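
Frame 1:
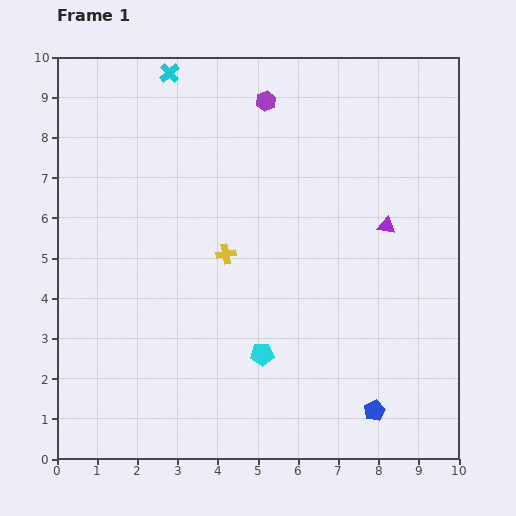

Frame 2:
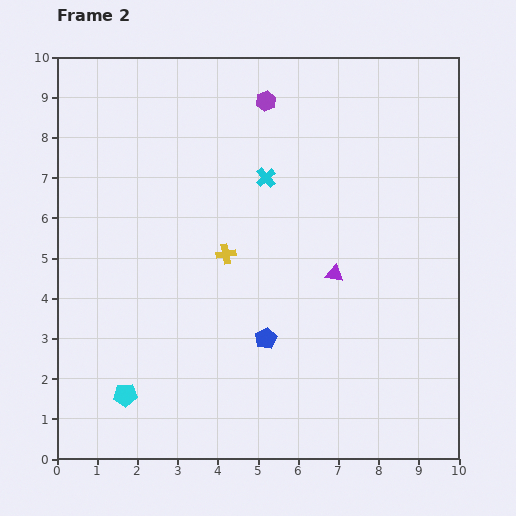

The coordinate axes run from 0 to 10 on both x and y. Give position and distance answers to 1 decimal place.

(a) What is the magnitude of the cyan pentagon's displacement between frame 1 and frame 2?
3.5

The cyan pentagon moved from (5.1, 2.6) to (1.7, 1.6), a distance of √(3.4² + 1.0²) ≈ 3.5.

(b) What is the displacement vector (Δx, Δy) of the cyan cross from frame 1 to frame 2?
(2.4, -2.6)

The cyan cross was at (2.8, 9.6) in frame 1 and (5.2, 7.0) in frame 2.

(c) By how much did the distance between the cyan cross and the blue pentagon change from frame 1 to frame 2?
-5.8

Distance in frame 1: 9.8. Distance in frame 2: 4.0.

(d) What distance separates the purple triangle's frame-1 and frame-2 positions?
1.8

The purple triangle moved from (8.2, 5.8) to (6.9, 4.6), a distance of √(1.3² + 1.2²) ≈ 1.8.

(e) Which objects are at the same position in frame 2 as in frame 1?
the purple hexagon, the yellow cross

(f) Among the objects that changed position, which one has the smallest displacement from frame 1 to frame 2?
the purple triangle

(moved 1.8)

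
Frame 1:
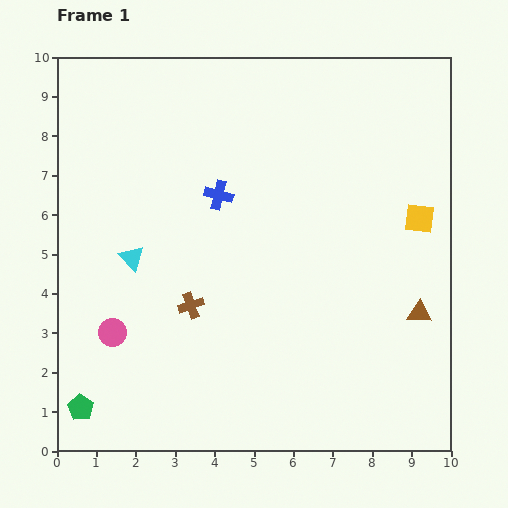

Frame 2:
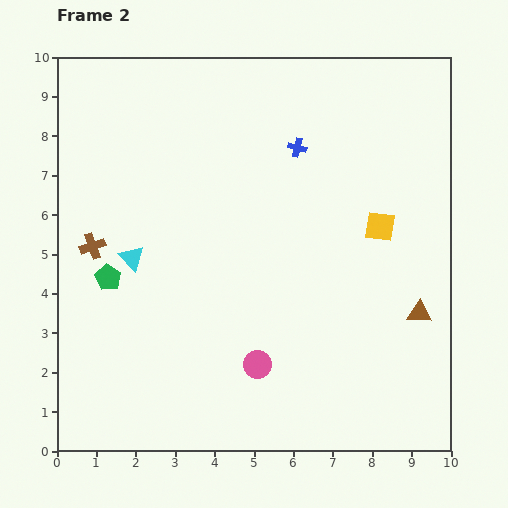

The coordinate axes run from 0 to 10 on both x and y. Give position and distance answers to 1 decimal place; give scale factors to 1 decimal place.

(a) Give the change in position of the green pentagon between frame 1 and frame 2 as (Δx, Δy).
(0.7, 3.3)

The green pentagon was at (0.6, 1.1) in frame 1 and (1.3, 4.4) in frame 2.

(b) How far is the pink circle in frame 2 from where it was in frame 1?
3.8

The pink circle moved from (1.4, 3.0) to (5.1, 2.2), a distance of √(3.7² + 0.8²) ≈ 3.8.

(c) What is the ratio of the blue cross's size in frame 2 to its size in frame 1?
0.7×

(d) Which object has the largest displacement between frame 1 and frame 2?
the pink circle

(moved 3.8; next 3.4)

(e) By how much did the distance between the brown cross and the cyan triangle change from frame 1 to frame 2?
-0.9

Distance in frame 1: 1.9. Distance in frame 2: 1.0.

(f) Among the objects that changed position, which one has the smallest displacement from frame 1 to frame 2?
the yellow square

(moved 1.0)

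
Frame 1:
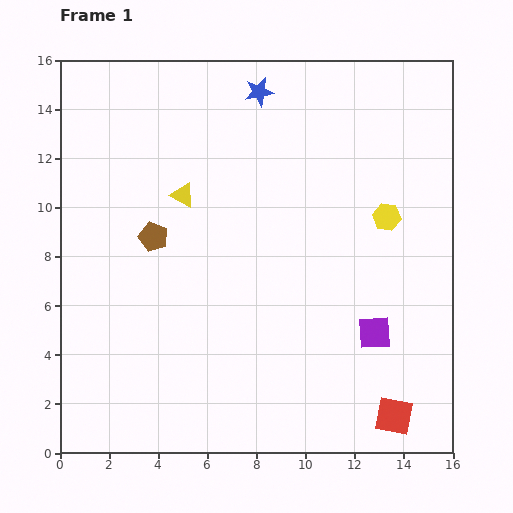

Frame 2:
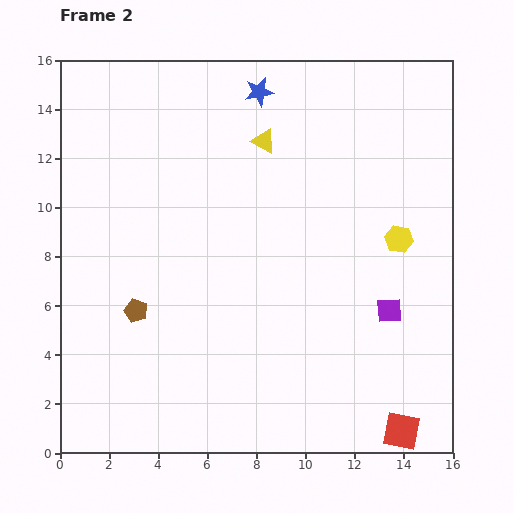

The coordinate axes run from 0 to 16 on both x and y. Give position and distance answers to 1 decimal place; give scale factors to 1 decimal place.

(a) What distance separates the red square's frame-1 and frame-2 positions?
0.7

The red square moved from (13.6, 1.5) to (13.9, 0.9), a distance of √(0.3² + 0.6²) ≈ 0.7.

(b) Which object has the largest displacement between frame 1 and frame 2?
the yellow triangle

(moved 4.0; next 3.1)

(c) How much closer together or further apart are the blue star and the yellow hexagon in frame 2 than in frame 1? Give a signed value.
+1.0

Distance in frame 1: 7.3. Distance in frame 2: 8.3.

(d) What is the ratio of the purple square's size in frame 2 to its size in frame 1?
0.7×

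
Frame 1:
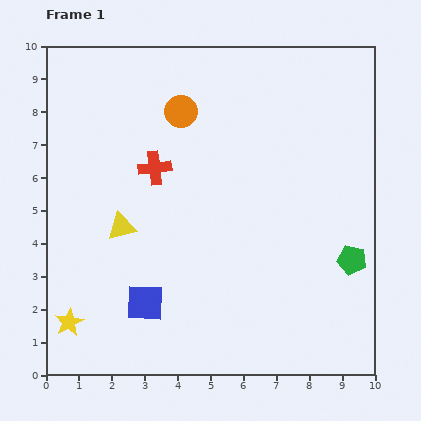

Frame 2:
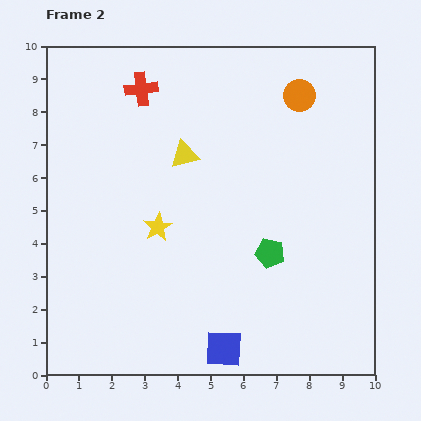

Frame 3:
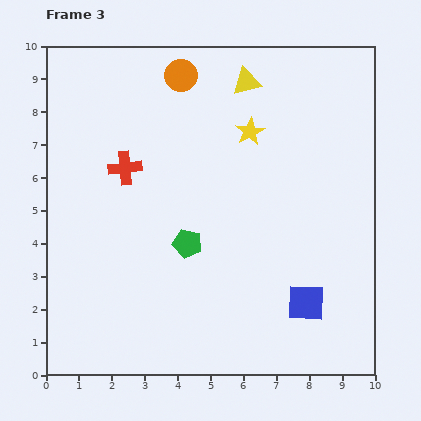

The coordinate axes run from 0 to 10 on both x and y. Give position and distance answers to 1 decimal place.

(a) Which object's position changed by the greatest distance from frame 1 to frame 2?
the yellow star

(moved 4.0; next 3.6)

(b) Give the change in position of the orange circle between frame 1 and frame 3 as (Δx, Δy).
(0.0, 1.1)

The orange circle was at (4.1, 8.0) in frame 1 and (4.1, 9.1) in frame 3.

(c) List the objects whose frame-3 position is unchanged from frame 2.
none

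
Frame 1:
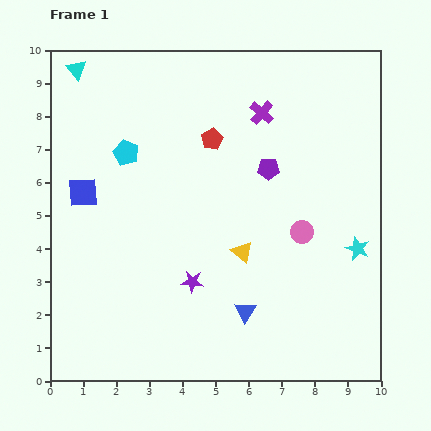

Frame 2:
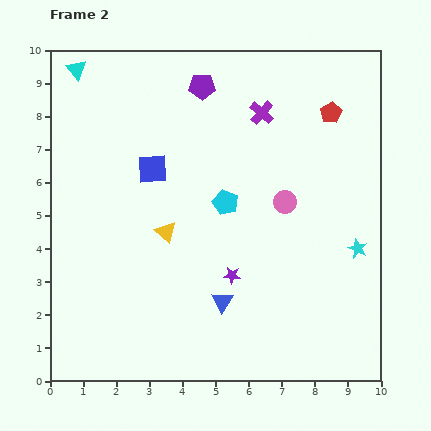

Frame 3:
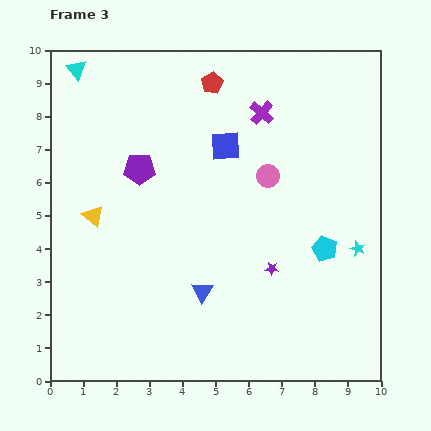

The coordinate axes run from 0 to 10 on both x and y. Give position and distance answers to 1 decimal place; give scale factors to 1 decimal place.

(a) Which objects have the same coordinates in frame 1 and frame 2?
the cyan triangle, the cyan star, the purple cross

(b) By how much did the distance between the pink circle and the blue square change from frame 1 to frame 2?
-2.6

Distance in frame 1: 6.7. Distance in frame 2: 4.1.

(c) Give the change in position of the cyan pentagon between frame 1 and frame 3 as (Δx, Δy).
(6.0, -2.9)

The cyan pentagon was at (2.3, 6.9) in frame 1 and (8.3, 4.0) in frame 3.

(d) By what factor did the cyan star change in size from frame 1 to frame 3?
0.6×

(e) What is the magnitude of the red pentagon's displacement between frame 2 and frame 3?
3.7

The red pentagon moved from (8.5, 8.1) to (4.9, 9.0), a distance of √(3.6² + 0.9²) ≈ 3.7.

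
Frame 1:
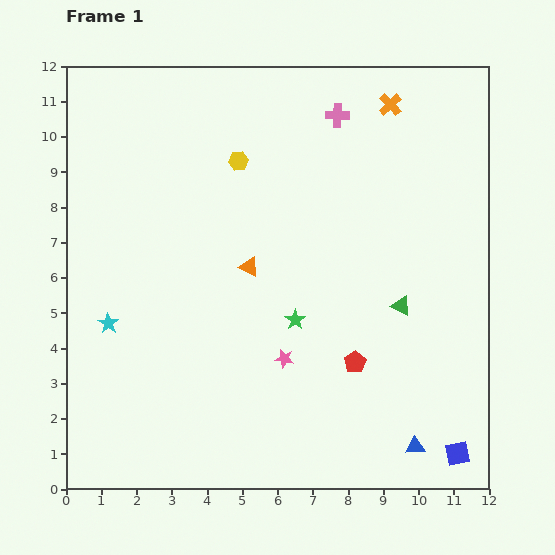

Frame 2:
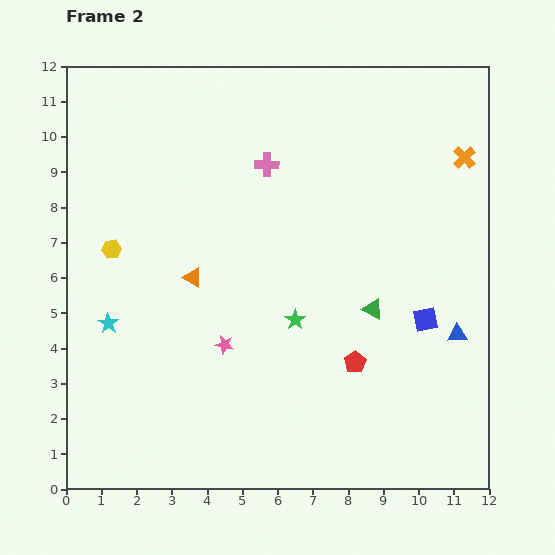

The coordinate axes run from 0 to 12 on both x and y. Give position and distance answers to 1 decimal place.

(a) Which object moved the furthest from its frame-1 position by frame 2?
the yellow hexagon

(moved 4.4; next 3.9)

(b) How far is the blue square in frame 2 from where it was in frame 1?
3.9

The blue square moved from (11.1, 1.0) to (10.2, 4.8), a distance of √(0.9² + 3.8²) ≈ 3.9.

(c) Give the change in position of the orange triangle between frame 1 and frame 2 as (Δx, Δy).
(-1.6, -0.3)

The orange triangle was at (5.2, 6.3) in frame 1 and (3.6, 6.0) in frame 2.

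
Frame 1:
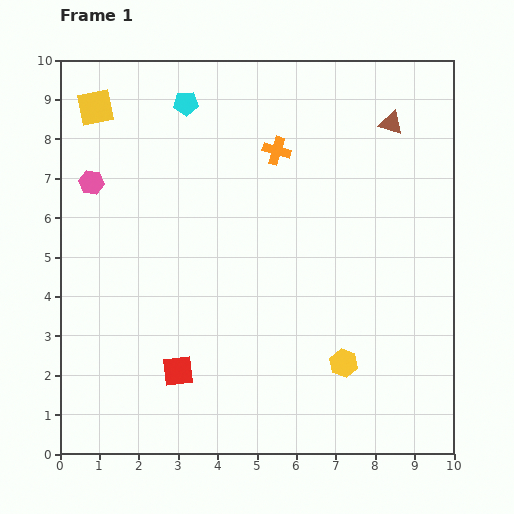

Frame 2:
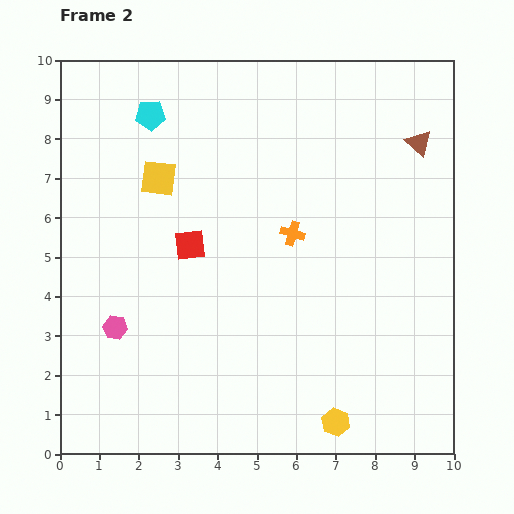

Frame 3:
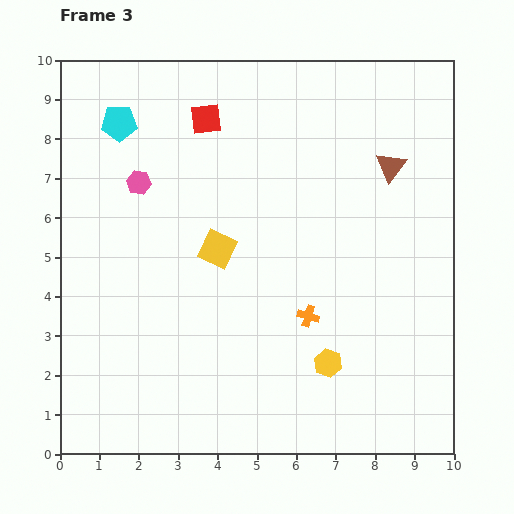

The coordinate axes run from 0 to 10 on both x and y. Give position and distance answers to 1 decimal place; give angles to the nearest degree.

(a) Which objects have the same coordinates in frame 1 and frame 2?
none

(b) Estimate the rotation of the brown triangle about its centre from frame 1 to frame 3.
49° clockwise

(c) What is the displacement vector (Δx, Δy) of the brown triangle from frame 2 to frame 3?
(-0.7, -0.6)

The brown triangle was at (9.1, 7.9) in frame 2 and (8.4, 7.3) in frame 3.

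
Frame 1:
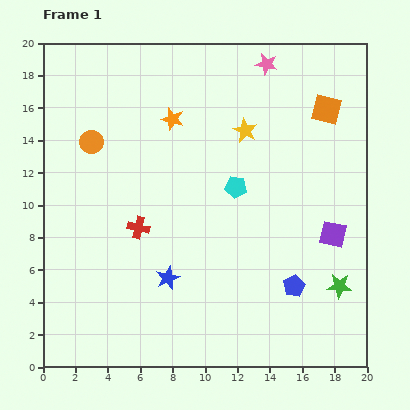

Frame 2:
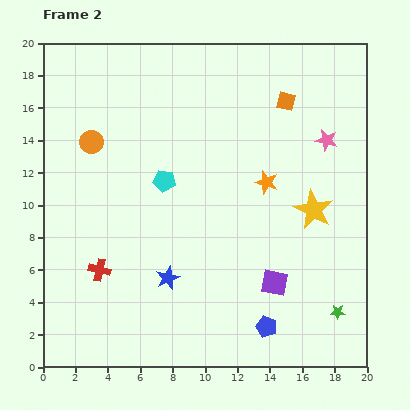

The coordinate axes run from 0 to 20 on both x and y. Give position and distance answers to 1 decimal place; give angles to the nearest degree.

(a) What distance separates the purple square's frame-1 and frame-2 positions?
4.7

The purple square moved from (17.9, 8.2) to (14.3, 5.2), a distance of √(3.6² + 3.0²) ≈ 4.7.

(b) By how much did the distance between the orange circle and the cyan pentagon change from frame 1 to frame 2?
-4.2

Distance in frame 1: 9.3. Distance in frame 2: 5.1.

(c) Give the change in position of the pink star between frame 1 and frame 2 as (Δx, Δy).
(3.7, -4.7)

The pink star was at (13.8, 18.7) in frame 1 and (17.5, 14.0) in frame 2.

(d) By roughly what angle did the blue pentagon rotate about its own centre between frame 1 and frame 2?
25° counter-clockwise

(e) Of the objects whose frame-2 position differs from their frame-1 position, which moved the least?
the green star

(moved 1.6)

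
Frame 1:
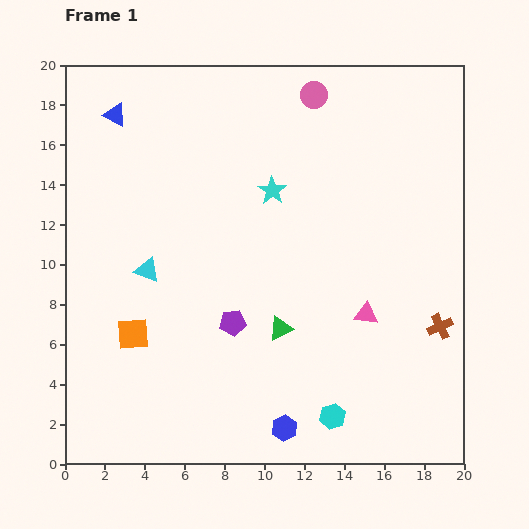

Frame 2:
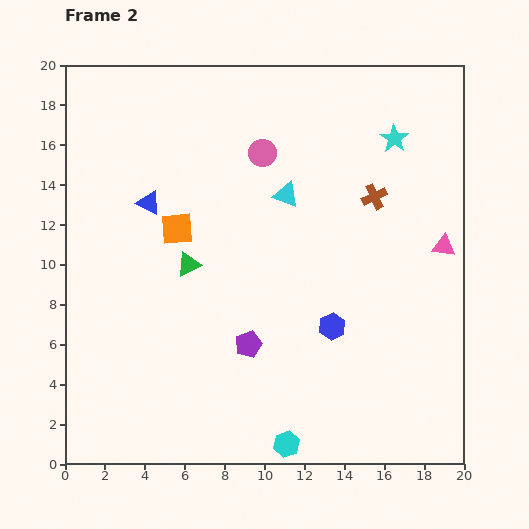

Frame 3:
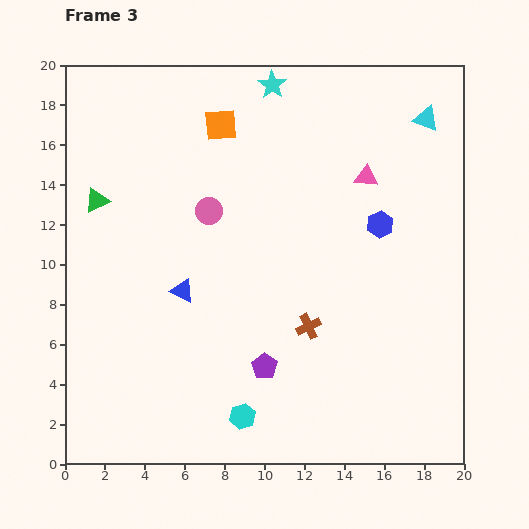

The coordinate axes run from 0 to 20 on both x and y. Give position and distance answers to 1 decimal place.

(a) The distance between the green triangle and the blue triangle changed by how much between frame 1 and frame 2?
-9.8

Distance in frame 1: 13.5. Distance in frame 2: 3.7.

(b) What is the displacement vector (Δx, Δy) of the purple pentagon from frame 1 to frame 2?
(0.8, -1.1)

The purple pentagon was at (8.4, 7.1) in frame 1 and (9.2, 6.0) in frame 2.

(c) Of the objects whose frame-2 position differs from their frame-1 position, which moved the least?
the purple pentagon

(moved 1.4)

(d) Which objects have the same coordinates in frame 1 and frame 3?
none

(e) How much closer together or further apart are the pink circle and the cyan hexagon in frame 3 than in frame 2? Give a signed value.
-4.2

Distance in frame 2: 14.6. Distance in frame 3: 10.4.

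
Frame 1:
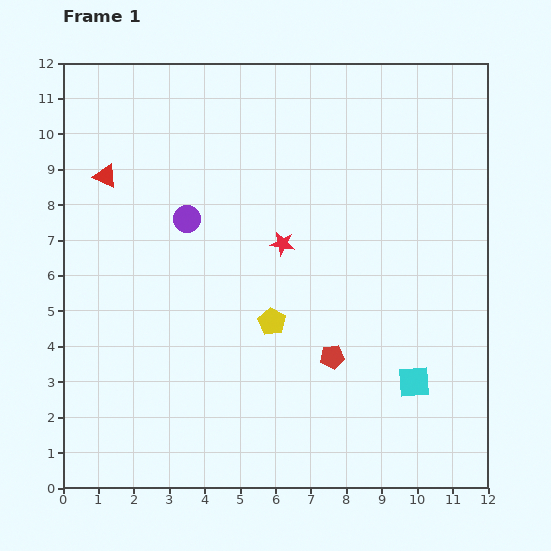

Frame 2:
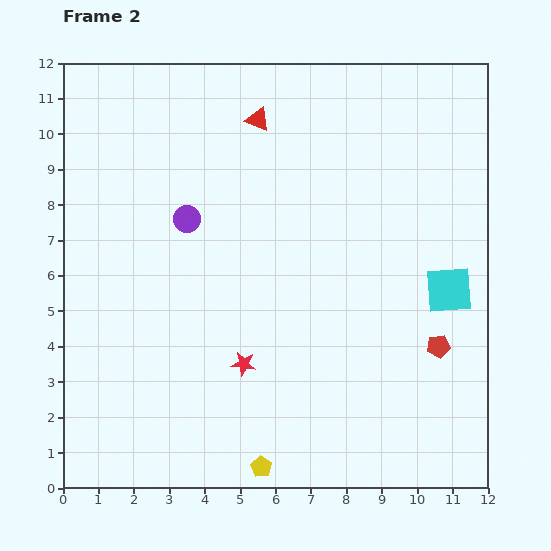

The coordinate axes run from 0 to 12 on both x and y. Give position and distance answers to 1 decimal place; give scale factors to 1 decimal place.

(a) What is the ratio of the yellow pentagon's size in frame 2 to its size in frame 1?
0.8×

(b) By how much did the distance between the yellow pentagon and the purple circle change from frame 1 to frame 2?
+3.5

Distance in frame 1: 3.8. Distance in frame 2: 7.3.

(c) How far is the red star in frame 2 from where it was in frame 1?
3.6

The red star moved from (6.2, 6.9) to (5.1, 3.5), a distance of √(1.1² + 3.4²) ≈ 3.6.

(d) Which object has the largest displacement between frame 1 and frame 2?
the red triangle

(moved 4.6; next 4.1)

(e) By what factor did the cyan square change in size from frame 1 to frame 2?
1.5×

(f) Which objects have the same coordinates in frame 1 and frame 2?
the purple circle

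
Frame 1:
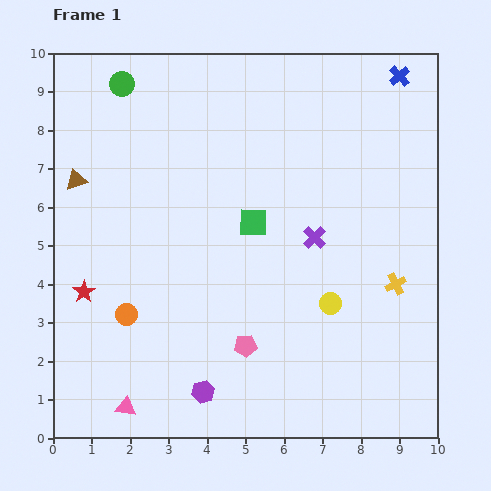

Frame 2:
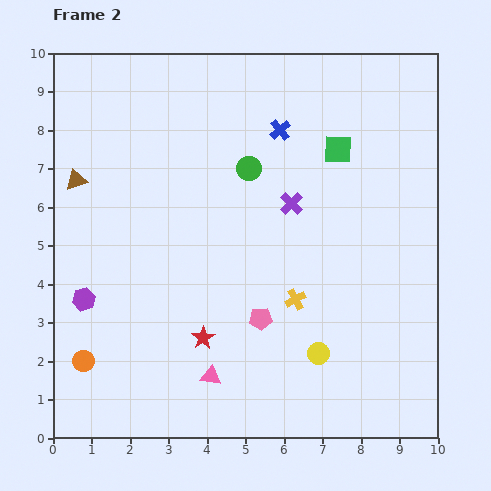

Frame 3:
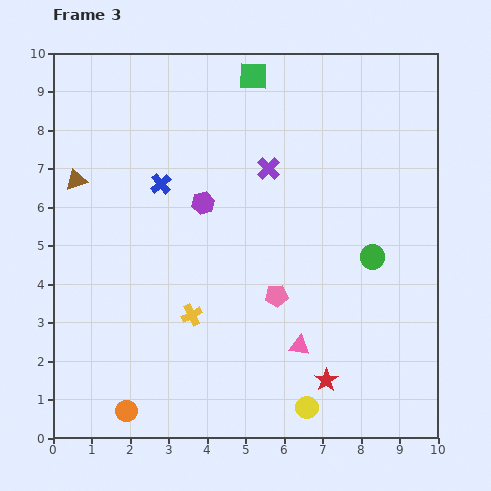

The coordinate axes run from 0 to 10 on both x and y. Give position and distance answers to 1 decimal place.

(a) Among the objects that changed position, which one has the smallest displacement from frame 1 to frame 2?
the pink pentagon

(moved 0.8)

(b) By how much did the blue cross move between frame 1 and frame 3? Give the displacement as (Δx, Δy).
(-6.2, -2.8)

The blue cross was at (9.0, 9.4) in frame 1 and (2.8, 6.6) in frame 3.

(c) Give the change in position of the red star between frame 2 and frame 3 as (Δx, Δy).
(3.2, -1.1)

The red star was at (3.9, 2.6) in frame 2 and (7.1, 1.5) in frame 3.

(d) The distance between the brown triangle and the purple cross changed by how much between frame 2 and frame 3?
-0.6

Distance in frame 2: 5.6. Distance in frame 3: 5.0.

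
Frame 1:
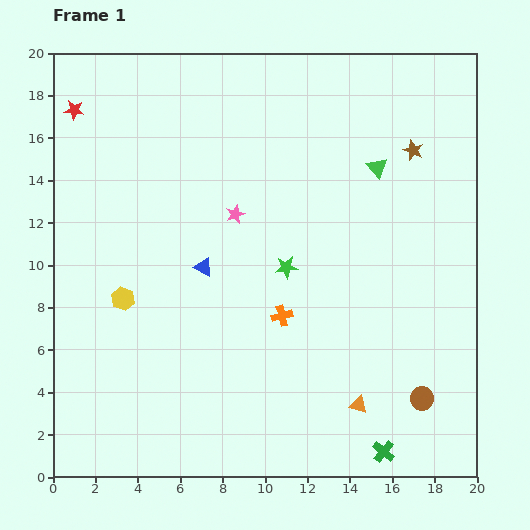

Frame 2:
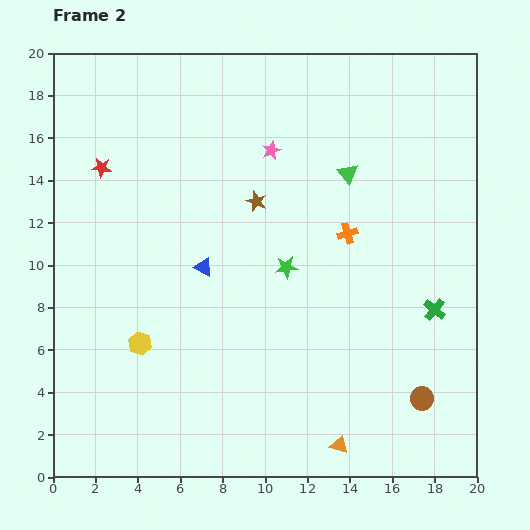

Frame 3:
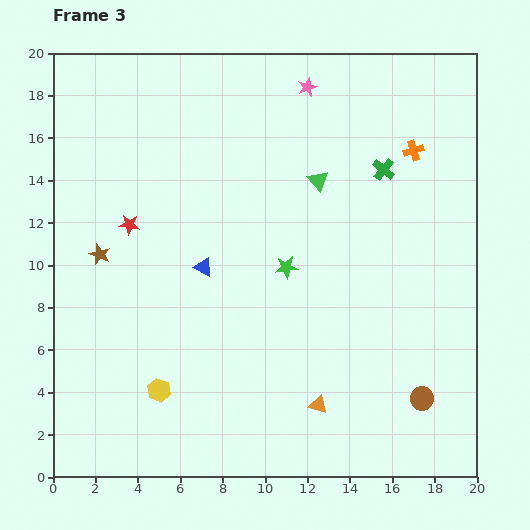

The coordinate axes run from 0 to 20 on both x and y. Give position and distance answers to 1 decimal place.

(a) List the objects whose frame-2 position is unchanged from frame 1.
the brown circle, the green star, the blue triangle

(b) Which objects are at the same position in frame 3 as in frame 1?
the brown circle, the green star, the blue triangle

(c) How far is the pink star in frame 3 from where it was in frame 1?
6.9

The pink star moved from (8.6, 12.4) to (12.0, 18.4), a distance of √(3.4² + 6.0²) ≈ 6.9.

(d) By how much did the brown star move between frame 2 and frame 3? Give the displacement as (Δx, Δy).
(-7.4, -2.5)

The brown star was at (9.6, 13.0) in frame 2 and (2.2, 10.5) in frame 3.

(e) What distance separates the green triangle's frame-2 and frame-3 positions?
1.4

The green triangle moved from (13.9, 14.3) to (12.5, 14.0), a distance of √(1.4² + 0.3²) ≈ 1.4.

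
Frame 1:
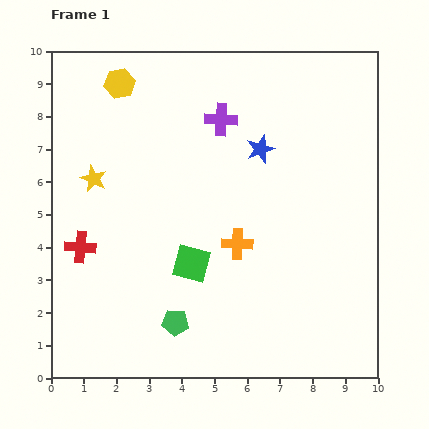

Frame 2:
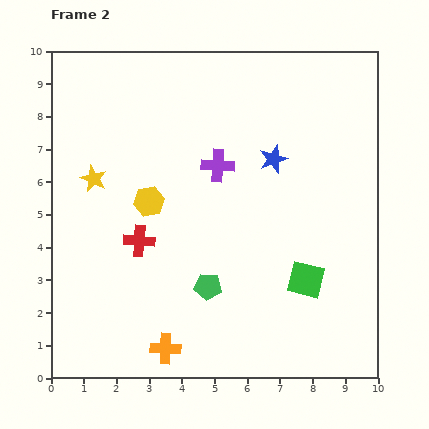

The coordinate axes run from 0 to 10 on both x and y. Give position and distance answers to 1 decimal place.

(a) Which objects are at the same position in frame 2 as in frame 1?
the yellow star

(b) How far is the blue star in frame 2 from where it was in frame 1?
0.5

The blue star moved from (6.4, 7.0) to (6.8, 6.7), a distance of √(0.4² + 0.3²) ≈ 0.5.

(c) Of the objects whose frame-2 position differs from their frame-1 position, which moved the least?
the blue star

(moved 0.5)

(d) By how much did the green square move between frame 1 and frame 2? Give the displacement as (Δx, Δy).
(3.5, -0.5)

The green square was at (4.3, 3.5) in frame 1 and (7.8, 3.0) in frame 2.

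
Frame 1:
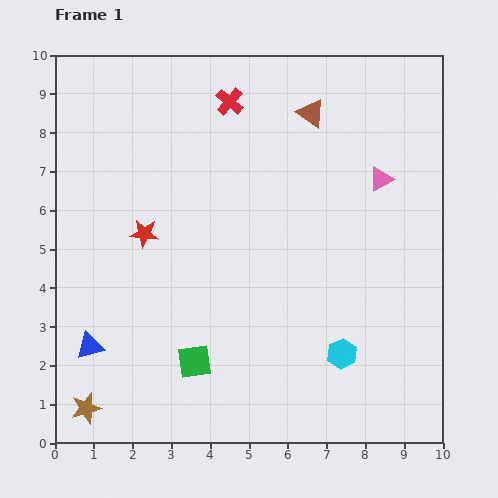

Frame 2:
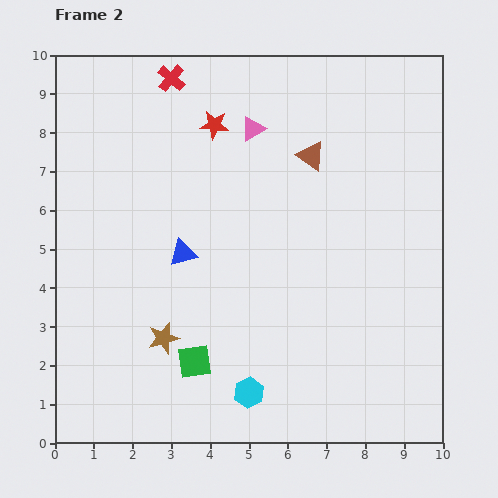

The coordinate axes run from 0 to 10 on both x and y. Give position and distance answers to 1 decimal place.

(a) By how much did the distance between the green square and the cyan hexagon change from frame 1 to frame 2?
-2.2

Distance in frame 1: 3.8. Distance in frame 2: 1.6.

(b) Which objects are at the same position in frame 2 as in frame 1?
the green square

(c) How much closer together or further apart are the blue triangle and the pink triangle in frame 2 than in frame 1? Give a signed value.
-4.9

Distance in frame 1: 8.6. Distance in frame 2: 3.7.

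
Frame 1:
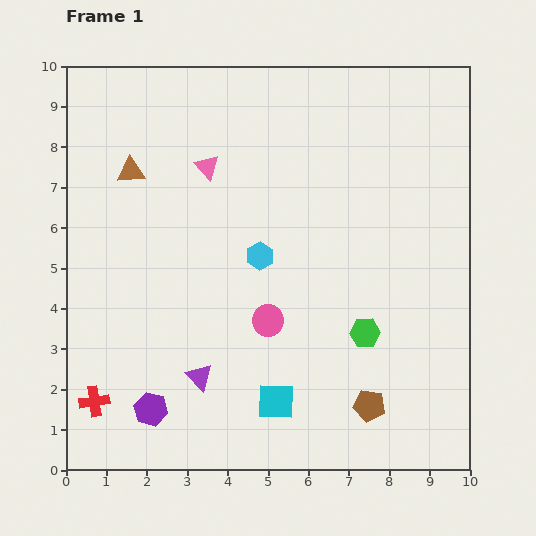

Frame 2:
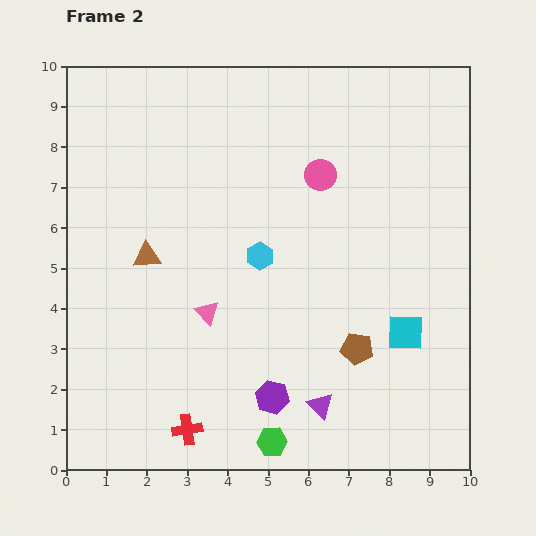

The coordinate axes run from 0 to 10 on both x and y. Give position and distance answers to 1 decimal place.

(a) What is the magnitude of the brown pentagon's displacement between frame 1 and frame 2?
1.4

The brown pentagon moved from (7.5, 1.6) to (7.2, 3.0), a distance of √(0.3² + 1.4²) ≈ 1.4.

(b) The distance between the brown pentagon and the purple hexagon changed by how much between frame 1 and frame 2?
-3.0

Distance in frame 1: 5.4. Distance in frame 2: 2.4.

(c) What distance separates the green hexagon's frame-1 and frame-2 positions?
3.5

The green hexagon moved from (7.4, 3.4) to (5.1, 0.7), a distance of √(2.3² + 2.7²) ≈ 3.5.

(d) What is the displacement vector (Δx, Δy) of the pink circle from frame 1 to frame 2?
(1.3, 3.6)

The pink circle was at (5.0, 3.7) in frame 1 and (6.3, 7.3) in frame 2.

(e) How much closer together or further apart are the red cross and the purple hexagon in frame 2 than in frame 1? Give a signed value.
+0.8

Distance in frame 1: 1.4. Distance in frame 2: 2.2.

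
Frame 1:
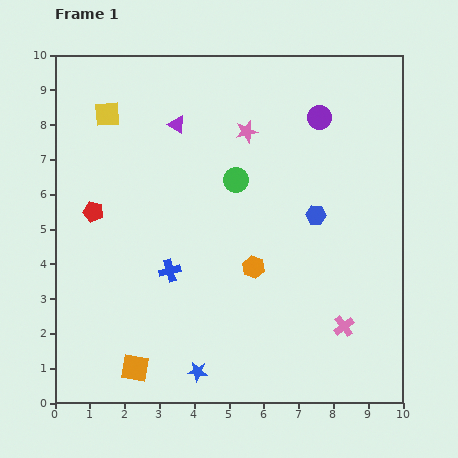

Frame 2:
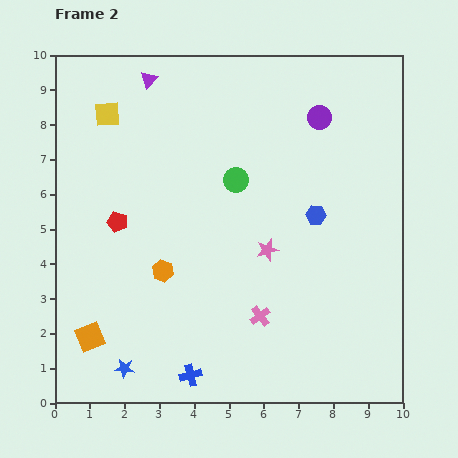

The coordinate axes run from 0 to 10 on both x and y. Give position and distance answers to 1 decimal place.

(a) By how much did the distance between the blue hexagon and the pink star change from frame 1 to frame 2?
-1.4

Distance in frame 1: 3.1. Distance in frame 2: 1.7.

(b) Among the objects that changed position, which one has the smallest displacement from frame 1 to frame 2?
the red pentagon

(moved 0.8)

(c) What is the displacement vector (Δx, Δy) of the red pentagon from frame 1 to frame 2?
(0.7, -0.3)

The red pentagon was at (1.1, 5.5) in frame 1 and (1.8, 5.2) in frame 2.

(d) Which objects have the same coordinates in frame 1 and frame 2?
the blue hexagon, the yellow square, the purple circle, the green circle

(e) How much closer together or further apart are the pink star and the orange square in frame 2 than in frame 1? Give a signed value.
-1.8

Distance in frame 1: 7.5. Distance in frame 2: 5.7.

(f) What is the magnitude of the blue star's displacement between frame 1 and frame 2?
2.1

The blue star moved from (4.1, 0.9) to (2.0, 1.0), a distance of √(2.1² + 0.1²) ≈ 2.1.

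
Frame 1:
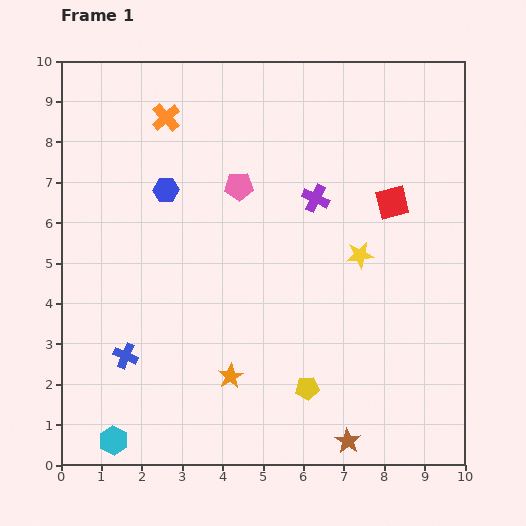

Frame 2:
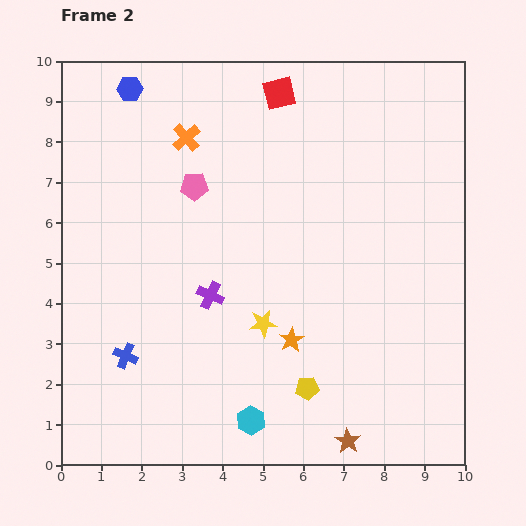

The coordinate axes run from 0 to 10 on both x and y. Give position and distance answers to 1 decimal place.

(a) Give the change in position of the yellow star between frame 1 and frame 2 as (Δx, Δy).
(-2.4, -1.7)

The yellow star was at (7.4, 5.2) in frame 1 and (5.0, 3.5) in frame 2.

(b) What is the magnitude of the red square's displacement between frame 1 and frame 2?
3.9

The red square moved from (8.2, 6.5) to (5.4, 9.2), a distance of √(2.8² + 2.7²) ≈ 3.9.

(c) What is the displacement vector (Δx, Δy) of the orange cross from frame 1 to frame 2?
(0.5, -0.5)

The orange cross was at (2.6, 8.6) in frame 1 and (3.1, 8.1) in frame 2.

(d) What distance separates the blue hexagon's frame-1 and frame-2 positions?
2.7

The blue hexagon moved from (2.6, 6.8) to (1.7, 9.3), a distance of √(0.9² + 2.5²) ≈ 2.7.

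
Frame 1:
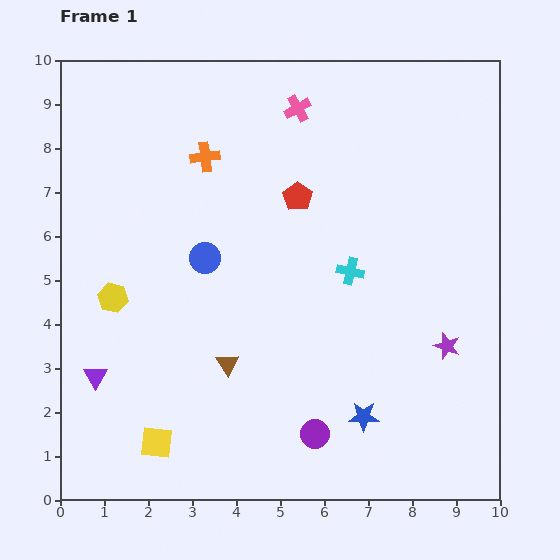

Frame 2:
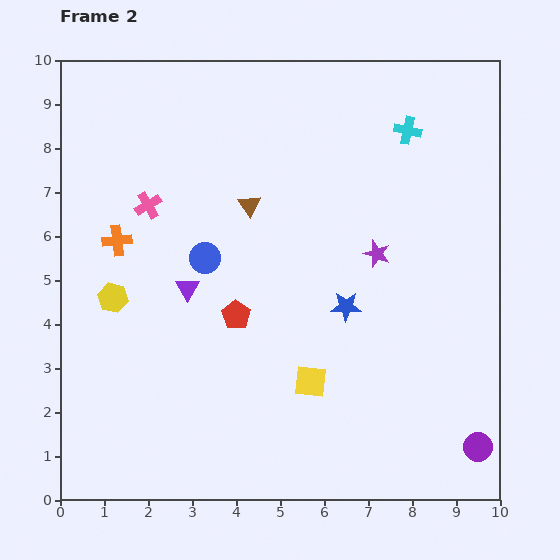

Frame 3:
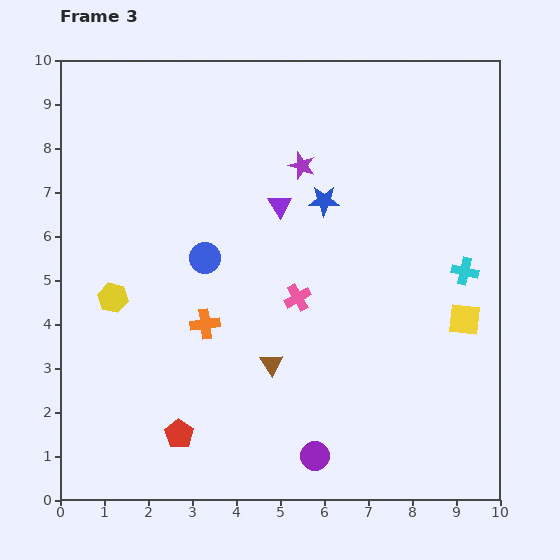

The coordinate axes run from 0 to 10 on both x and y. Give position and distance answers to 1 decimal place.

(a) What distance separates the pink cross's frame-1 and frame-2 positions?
4.0

The pink cross moved from (5.4, 8.9) to (2.0, 6.7), a distance of √(3.4² + 2.2²) ≈ 4.0.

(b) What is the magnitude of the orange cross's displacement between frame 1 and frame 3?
3.8

The orange cross moved from (3.3, 7.8) to (3.3, 4.0), a distance of √(0.0² + 3.8²) ≈ 3.8.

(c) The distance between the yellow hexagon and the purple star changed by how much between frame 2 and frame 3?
-0.9

Distance in frame 2: 6.1. Distance in frame 3: 5.2.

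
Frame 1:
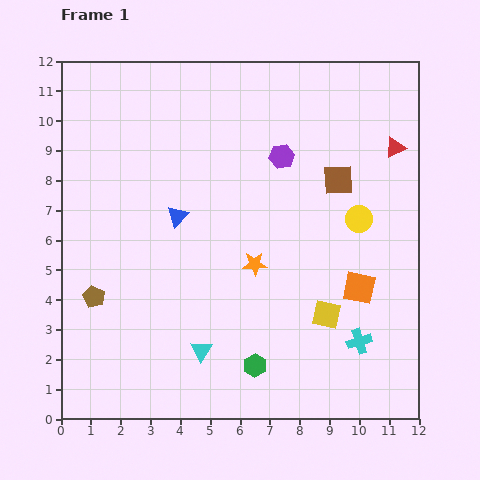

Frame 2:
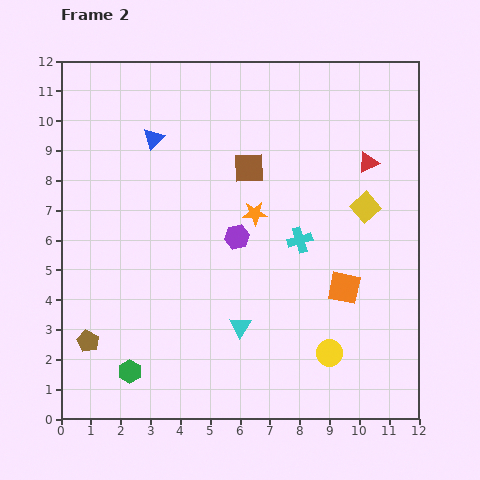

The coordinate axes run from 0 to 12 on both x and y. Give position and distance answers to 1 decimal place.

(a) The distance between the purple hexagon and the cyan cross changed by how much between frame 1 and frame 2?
-4.6

Distance in frame 1: 6.7. Distance in frame 2: 2.1.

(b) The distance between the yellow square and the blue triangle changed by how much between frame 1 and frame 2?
+1.5

Distance in frame 1: 6.0. Distance in frame 2: 7.5.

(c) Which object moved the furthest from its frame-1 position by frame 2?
the yellow circle

(moved 4.6; next 4.2)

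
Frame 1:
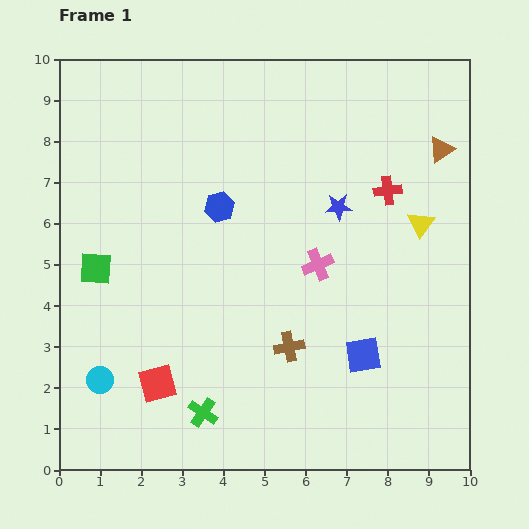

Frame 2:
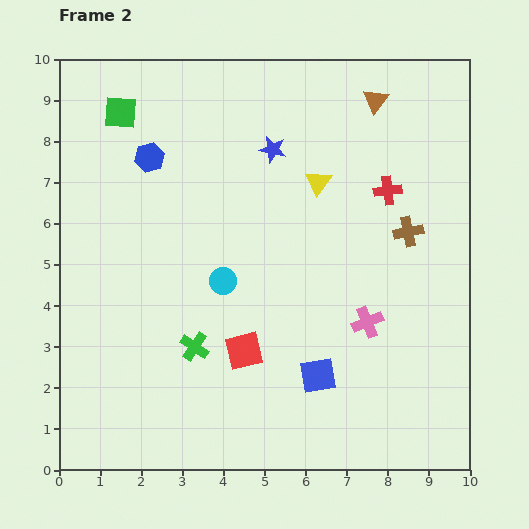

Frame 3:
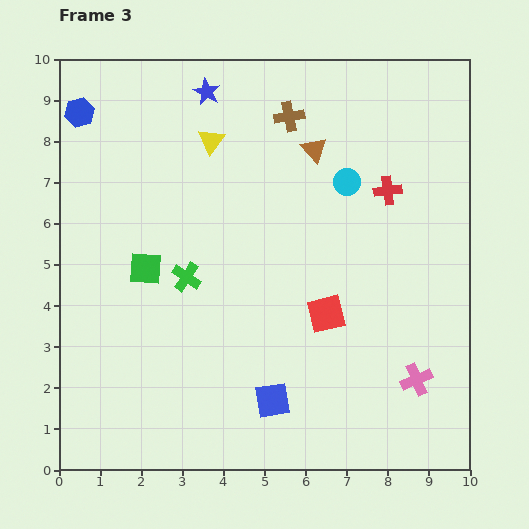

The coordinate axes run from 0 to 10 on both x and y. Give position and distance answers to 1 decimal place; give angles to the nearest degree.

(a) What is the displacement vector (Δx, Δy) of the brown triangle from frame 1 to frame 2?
(-1.6, 1.2)

The brown triangle was at (9.3, 7.8) in frame 1 and (7.7, 9.0) in frame 2.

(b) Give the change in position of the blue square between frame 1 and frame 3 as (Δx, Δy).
(-2.2, -1.1)

The blue square was at (7.4, 2.8) in frame 1 and (5.2, 1.7) in frame 3.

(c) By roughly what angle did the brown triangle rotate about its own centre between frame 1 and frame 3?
38° counter-clockwise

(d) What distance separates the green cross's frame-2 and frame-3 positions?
1.7

The green cross moved from (3.3, 3.0) to (3.1, 4.7), a distance of √(0.2² + 1.7²) ≈ 1.7.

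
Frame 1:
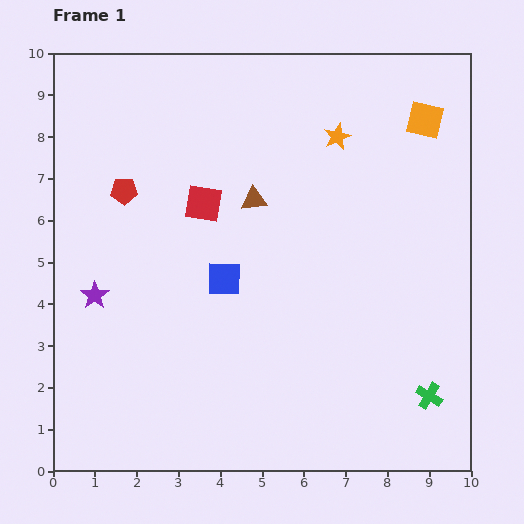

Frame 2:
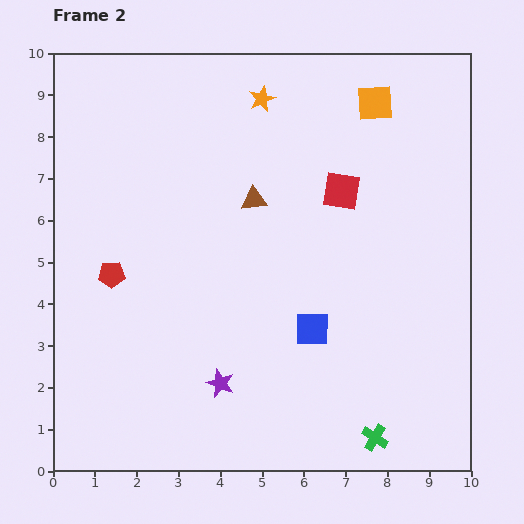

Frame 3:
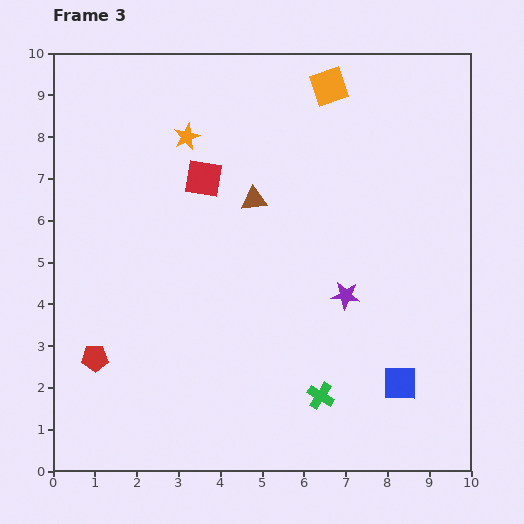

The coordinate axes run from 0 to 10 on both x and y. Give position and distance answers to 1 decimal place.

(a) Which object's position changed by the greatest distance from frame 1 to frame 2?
the purple star

(moved 3.7; next 3.3)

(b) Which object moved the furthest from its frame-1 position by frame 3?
the purple star

(moved 6.0; next 4.9)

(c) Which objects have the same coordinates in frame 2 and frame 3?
the brown triangle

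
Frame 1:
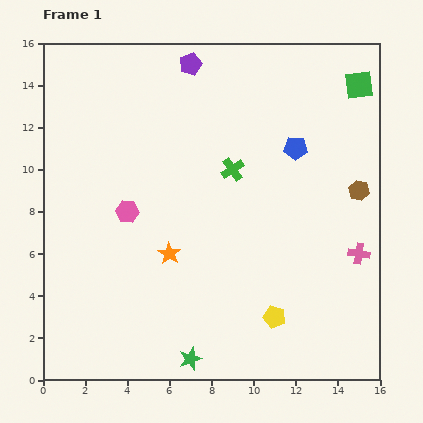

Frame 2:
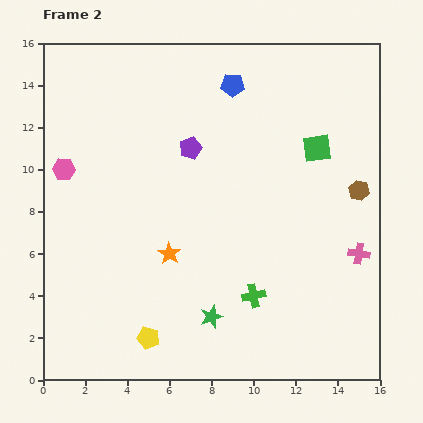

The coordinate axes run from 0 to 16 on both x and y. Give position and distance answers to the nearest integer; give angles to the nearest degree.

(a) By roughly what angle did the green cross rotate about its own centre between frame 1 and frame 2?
21° clockwise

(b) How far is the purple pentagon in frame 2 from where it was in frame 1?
4

The purple pentagon moved from (7, 15) to (7, 11), a distance of √(0² + 4²) ≈ 4.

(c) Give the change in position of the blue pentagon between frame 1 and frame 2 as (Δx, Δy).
(-3, 3)

The blue pentagon was at (12, 11) in frame 1 and (9, 14) in frame 2.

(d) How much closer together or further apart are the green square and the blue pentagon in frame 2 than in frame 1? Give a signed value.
+1

Distance in frame 1: 4. Distance in frame 2: 5.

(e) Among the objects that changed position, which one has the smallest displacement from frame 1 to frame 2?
the green star

(moved 2)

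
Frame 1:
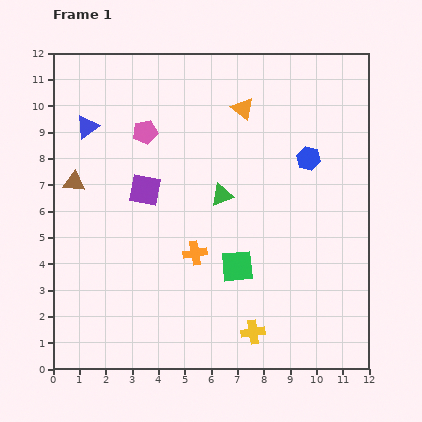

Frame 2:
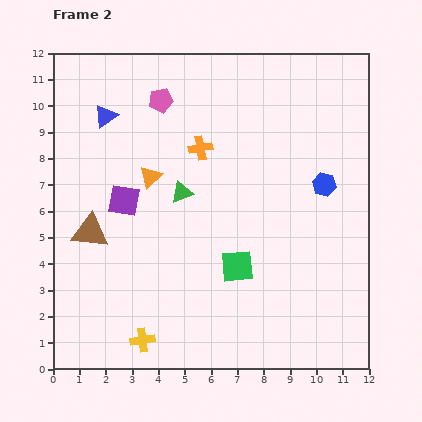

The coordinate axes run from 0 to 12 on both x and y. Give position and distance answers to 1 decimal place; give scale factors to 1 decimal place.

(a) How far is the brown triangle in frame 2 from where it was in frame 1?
2.0

The brown triangle moved from (0.8, 7.1) to (1.4, 5.2), a distance of √(0.6² + 1.9²) ≈ 2.0.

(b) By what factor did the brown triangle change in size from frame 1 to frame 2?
1.7×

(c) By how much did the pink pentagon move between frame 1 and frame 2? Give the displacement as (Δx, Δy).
(0.6, 1.2)

The pink pentagon was at (3.5, 9.0) in frame 1 and (4.1, 10.2) in frame 2.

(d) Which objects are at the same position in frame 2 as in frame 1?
the green square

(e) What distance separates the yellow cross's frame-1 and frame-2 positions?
4.2

The yellow cross moved from (7.6, 1.4) to (3.4, 1.1), a distance of √(4.2² + 0.3²) ≈ 4.2.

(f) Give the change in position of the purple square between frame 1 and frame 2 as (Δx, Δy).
(-0.8, -0.4)

The purple square was at (3.5, 6.8) in frame 1 and (2.7, 6.4) in frame 2.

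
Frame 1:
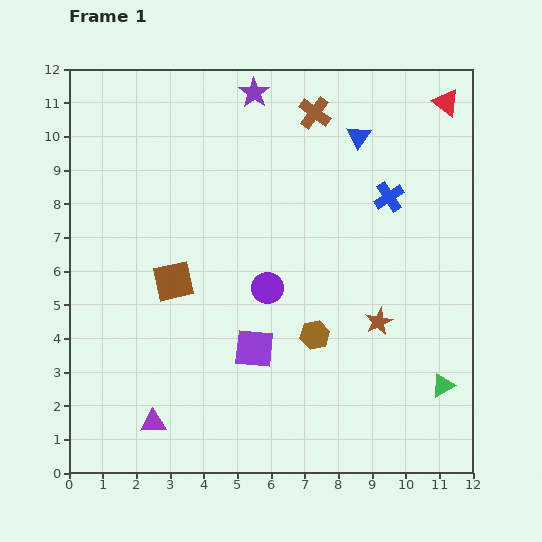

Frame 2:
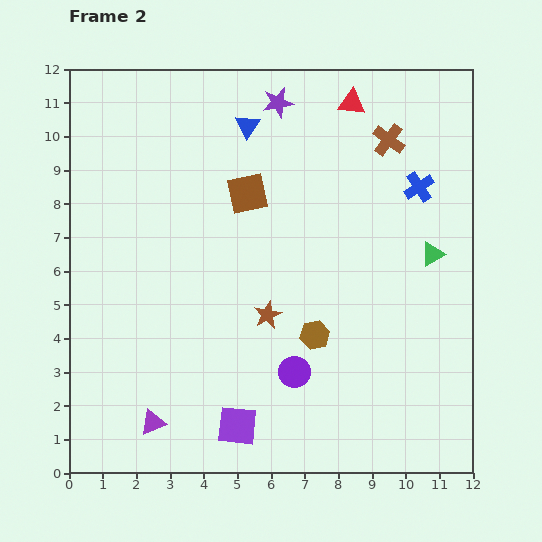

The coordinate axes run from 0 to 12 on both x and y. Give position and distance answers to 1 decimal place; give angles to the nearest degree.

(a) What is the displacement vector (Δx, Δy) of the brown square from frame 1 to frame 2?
(2.2, 2.6)

The brown square was at (3.1, 5.7) in frame 1 and (5.3, 8.3) in frame 2.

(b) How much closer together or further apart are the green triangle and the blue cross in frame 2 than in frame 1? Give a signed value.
-3.8

Distance in frame 1: 5.8. Distance in frame 2: 2.0.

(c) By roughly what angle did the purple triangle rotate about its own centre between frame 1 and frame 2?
19° counter-clockwise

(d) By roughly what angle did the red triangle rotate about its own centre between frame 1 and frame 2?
31° counter-clockwise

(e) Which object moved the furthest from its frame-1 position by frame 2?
the green triangle

(moved 3.9; next 3.4)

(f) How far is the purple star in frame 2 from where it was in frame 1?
0.8

The purple star moved from (5.5, 11.3) to (6.2, 11.0), a distance of √(0.7² + 0.3²) ≈ 0.8.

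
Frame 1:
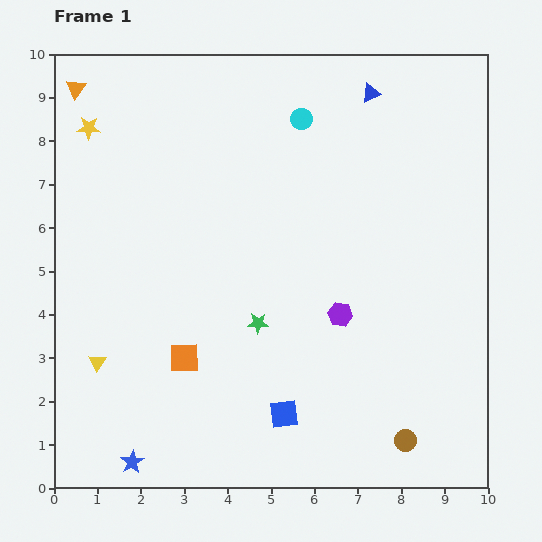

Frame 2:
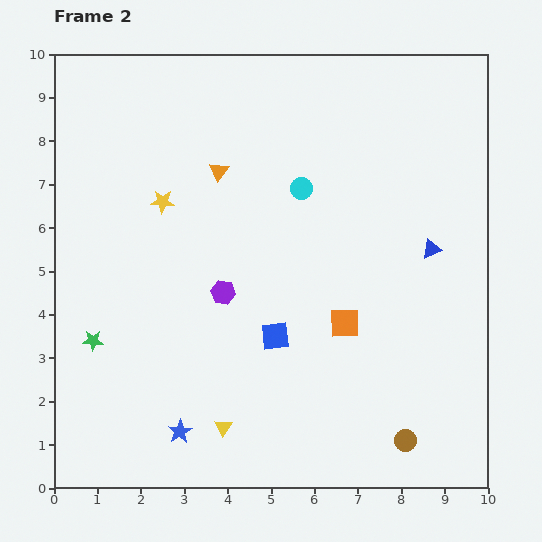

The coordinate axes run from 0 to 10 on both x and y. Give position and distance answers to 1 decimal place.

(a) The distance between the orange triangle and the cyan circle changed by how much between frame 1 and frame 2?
-3.3

Distance in frame 1: 5.2. Distance in frame 2: 1.9.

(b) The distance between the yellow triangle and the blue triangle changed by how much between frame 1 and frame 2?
-2.5

Distance in frame 1: 8.8. Distance in frame 2: 6.3.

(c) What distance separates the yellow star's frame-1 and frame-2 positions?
2.4

The yellow star moved from (0.8, 8.3) to (2.5, 6.6), a distance of √(1.7² + 1.7²) ≈ 2.4.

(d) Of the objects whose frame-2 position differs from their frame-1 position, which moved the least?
the blue star

(moved 1.3)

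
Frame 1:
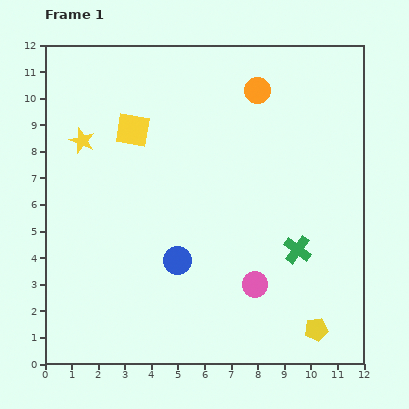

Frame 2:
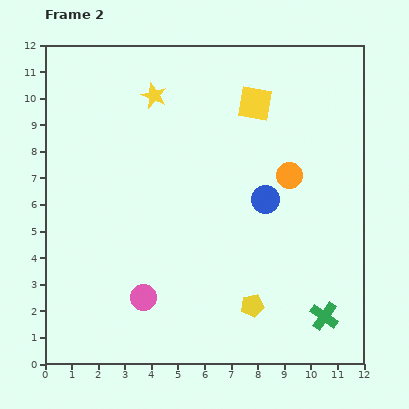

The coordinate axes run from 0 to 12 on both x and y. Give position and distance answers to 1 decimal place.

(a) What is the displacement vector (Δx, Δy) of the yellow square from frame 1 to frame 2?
(4.6, 1.0)

The yellow square was at (3.3, 8.8) in frame 1 and (7.9, 9.8) in frame 2.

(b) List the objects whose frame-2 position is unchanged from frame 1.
none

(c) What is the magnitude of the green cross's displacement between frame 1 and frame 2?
2.7

The green cross moved from (9.5, 4.3) to (10.5, 1.8), a distance of √(1.0² + 2.5²) ≈ 2.7.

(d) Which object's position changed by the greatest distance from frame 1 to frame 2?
the yellow square

(moved 4.7; next 4.2)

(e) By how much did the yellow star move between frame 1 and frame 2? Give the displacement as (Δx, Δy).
(2.7, 1.7)

The yellow star was at (1.4, 8.4) in frame 1 and (4.1, 10.1) in frame 2.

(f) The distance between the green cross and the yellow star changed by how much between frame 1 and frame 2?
+1.4

Distance in frame 1: 9.1. Distance in frame 2: 10.5.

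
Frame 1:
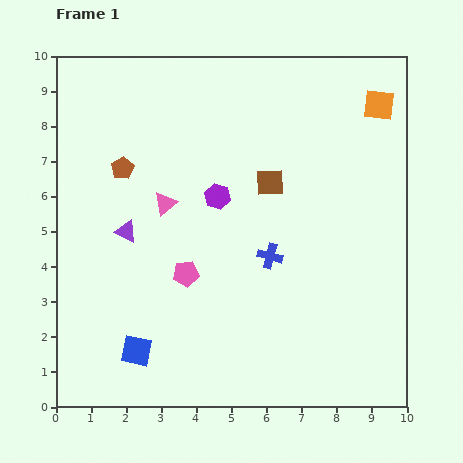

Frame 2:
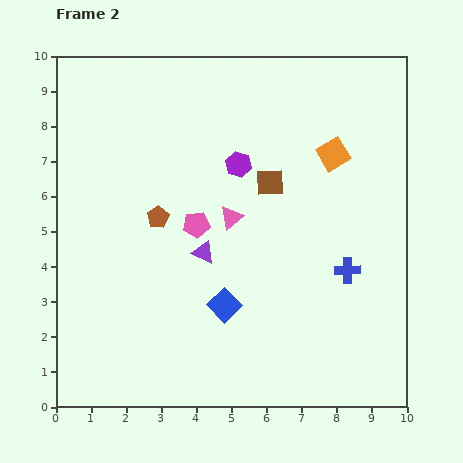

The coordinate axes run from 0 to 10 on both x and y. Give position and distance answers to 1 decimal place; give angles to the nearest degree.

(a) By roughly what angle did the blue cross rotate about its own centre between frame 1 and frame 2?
16° counter-clockwise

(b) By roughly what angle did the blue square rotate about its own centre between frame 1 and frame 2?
34° clockwise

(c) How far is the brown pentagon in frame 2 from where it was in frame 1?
1.7

The brown pentagon moved from (1.9, 6.8) to (2.9, 5.4), a distance of √(1.0² + 1.4²) ≈ 1.7.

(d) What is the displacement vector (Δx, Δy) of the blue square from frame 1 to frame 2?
(2.5, 1.3)

The blue square was at (2.3, 1.6) in frame 1 and (4.8, 2.9) in frame 2.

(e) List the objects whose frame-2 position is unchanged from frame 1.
the brown square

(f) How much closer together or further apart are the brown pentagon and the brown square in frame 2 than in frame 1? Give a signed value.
-0.8

Distance in frame 1: 4.2. Distance in frame 2: 3.4.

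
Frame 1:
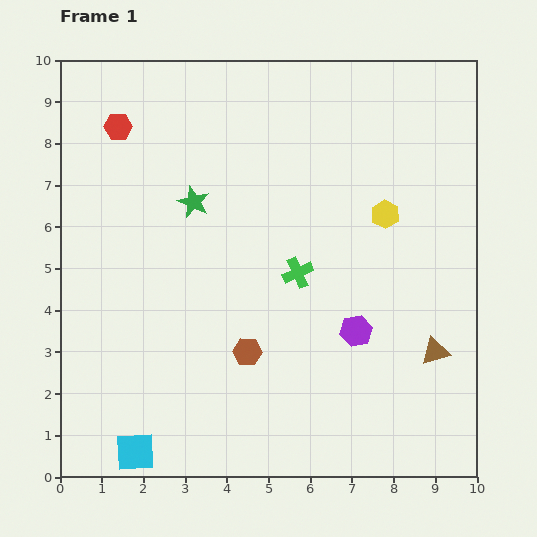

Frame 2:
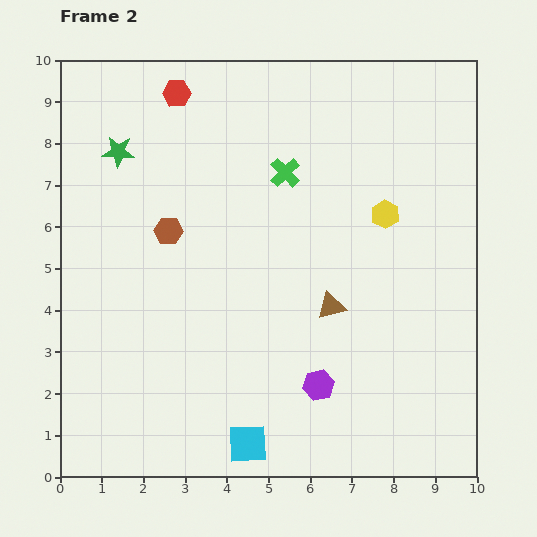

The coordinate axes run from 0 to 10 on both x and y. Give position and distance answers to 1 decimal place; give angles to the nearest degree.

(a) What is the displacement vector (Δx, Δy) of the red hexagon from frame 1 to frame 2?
(1.4, 0.8)

The red hexagon was at (1.4, 8.4) in frame 1 and (2.8, 9.2) in frame 2.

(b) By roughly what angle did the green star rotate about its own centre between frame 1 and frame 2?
21° counter-clockwise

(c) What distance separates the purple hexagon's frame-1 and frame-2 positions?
1.6

The purple hexagon moved from (7.1, 3.5) to (6.2, 2.2), a distance of √(0.9² + 1.3²) ≈ 1.6.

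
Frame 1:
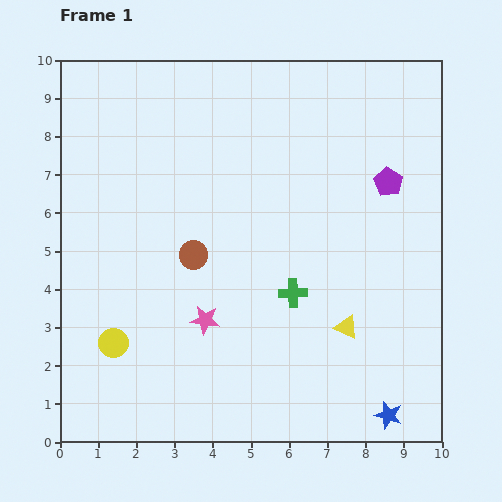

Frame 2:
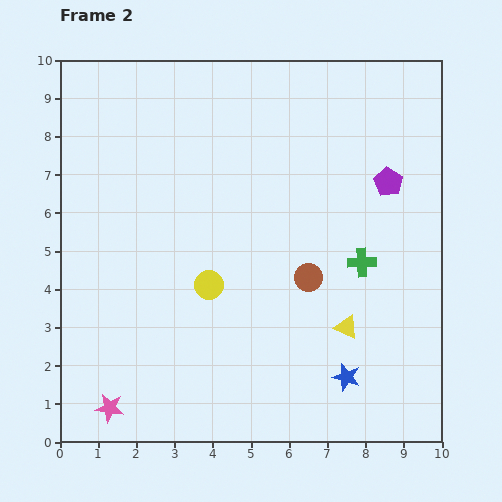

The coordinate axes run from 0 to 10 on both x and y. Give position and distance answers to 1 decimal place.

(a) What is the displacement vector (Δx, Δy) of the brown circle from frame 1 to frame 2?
(3.0, -0.6)

The brown circle was at (3.5, 4.9) in frame 1 and (6.5, 4.3) in frame 2.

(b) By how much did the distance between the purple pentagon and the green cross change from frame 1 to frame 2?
-1.6

Distance in frame 1: 3.8. Distance in frame 2: 2.2.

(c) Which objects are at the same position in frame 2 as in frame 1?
the purple pentagon, the yellow triangle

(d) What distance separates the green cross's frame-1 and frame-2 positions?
2.0

The green cross moved from (6.1, 3.9) to (7.9, 4.7), a distance of √(1.8² + 0.8²) ≈ 2.0.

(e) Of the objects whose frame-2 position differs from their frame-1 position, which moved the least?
the blue star

(moved 1.5)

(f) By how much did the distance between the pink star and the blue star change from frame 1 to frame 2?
+0.9

Distance in frame 1: 5.4. Distance in frame 2: 6.3.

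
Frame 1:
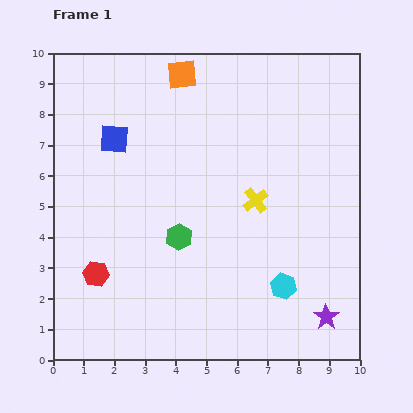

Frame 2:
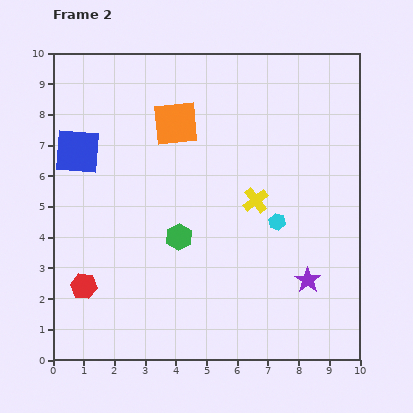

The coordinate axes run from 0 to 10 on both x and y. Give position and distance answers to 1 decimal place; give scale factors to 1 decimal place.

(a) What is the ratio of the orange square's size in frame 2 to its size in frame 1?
1.5×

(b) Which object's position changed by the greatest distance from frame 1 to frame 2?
the cyan hexagon

(moved 2.1; next 1.6)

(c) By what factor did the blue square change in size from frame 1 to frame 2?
1.6×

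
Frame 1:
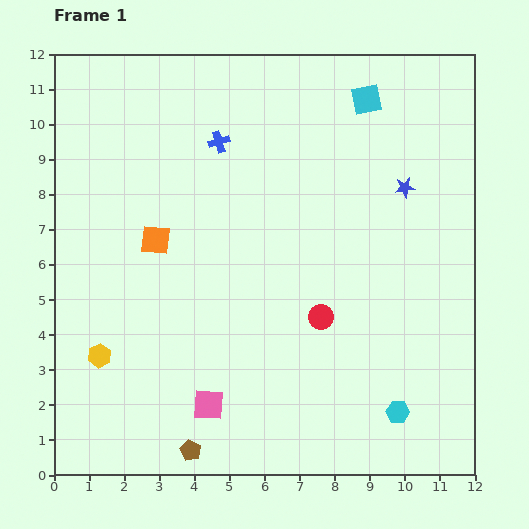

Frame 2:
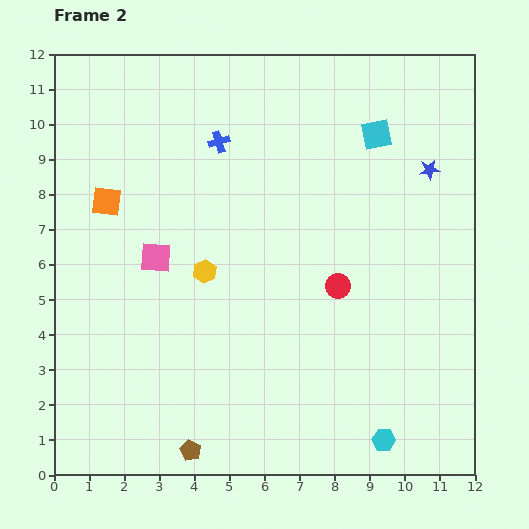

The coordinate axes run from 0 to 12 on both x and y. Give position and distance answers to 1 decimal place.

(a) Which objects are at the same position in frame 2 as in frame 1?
the brown pentagon, the blue cross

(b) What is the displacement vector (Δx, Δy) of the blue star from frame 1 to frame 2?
(0.7, 0.5)

The blue star was at (10.0, 8.2) in frame 1 and (10.7, 8.7) in frame 2.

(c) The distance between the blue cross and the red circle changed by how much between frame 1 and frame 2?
-0.5

Distance in frame 1: 5.8. Distance in frame 2: 5.3.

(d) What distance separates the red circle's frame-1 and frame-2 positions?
1.0

The red circle moved from (7.6, 4.5) to (8.1, 5.4), a distance of √(0.5² + 0.9²) ≈ 1.0.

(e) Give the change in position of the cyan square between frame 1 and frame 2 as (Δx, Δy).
(0.3, -1.0)

The cyan square was at (8.9, 10.7) in frame 1 and (9.2, 9.7) in frame 2.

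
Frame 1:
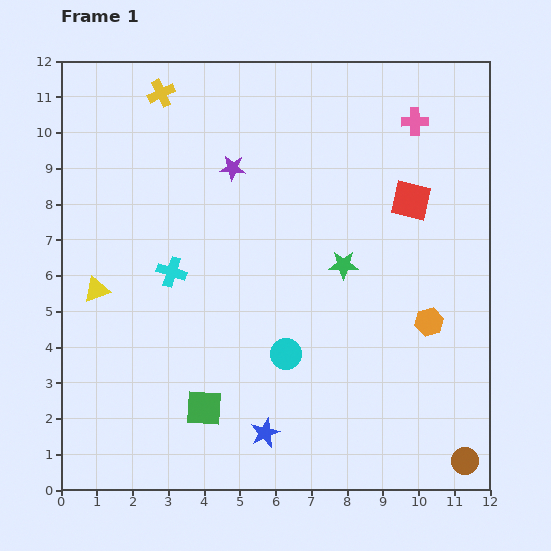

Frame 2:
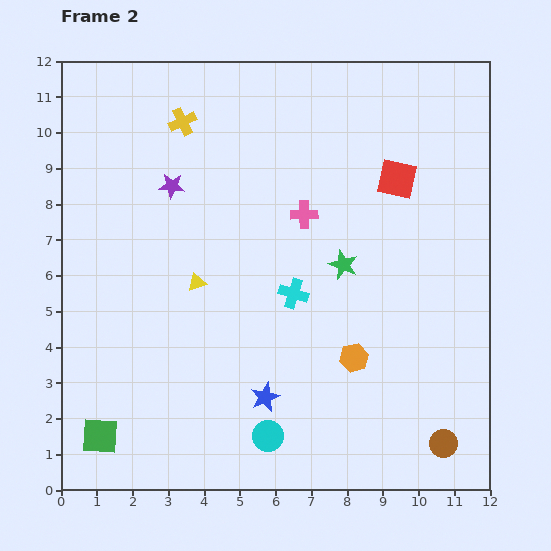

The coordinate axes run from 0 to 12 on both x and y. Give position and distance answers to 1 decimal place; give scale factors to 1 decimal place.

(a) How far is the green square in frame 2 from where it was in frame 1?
3.0

The green square moved from (4.0, 2.3) to (1.1, 1.5), a distance of √(2.9² + 0.8²) ≈ 3.0.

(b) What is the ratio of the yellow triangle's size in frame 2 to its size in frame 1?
0.7×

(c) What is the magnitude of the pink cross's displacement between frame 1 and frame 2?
4.0

The pink cross moved from (9.9, 10.3) to (6.8, 7.7), a distance of √(3.1² + 2.6²) ≈ 4.0.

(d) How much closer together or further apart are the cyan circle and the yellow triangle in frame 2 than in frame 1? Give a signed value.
-0.9

Distance in frame 1: 5.6. Distance in frame 2: 4.7.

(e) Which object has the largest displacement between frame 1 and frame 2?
the pink cross

(moved 4.0; next 3.5)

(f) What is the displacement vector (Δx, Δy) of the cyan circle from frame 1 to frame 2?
(-0.5, -2.3)

The cyan circle was at (6.3, 3.8) in frame 1 and (5.8, 1.5) in frame 2.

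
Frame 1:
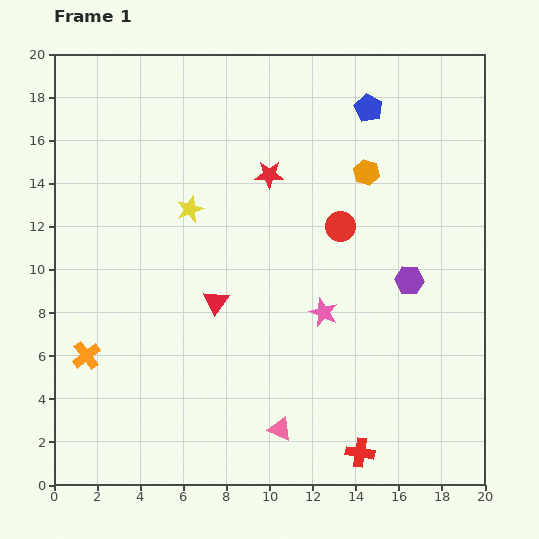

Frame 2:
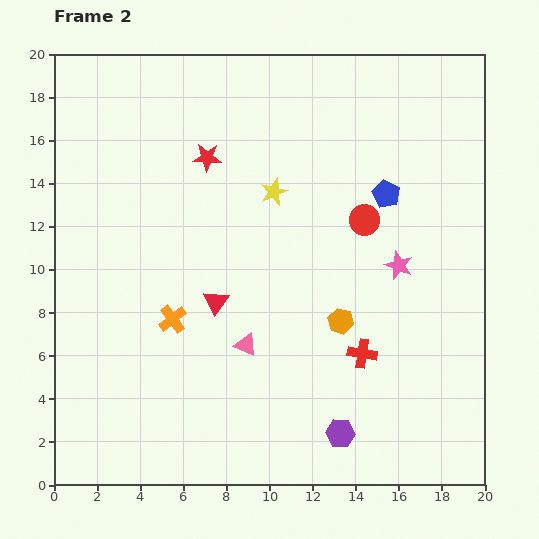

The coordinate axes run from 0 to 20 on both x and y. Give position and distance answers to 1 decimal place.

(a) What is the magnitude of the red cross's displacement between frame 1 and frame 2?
4.6

The red cross moved from (14.2, 1.5) to (14.3, 6.1), a distance of √(0.1² + 4.6²) ≈ 4.6.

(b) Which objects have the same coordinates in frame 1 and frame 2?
the red triangle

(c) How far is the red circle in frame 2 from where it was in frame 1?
1.1

The red circle moved from (13.3, 12.0) to (14.4, 12.3), a distance of √(1.1² + 0.3²) ≈ 1.1.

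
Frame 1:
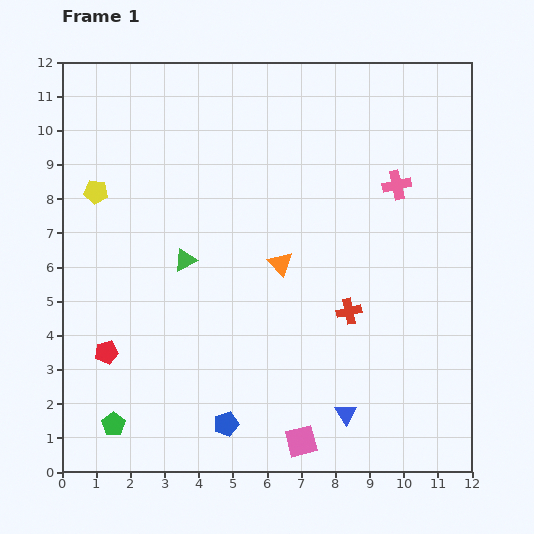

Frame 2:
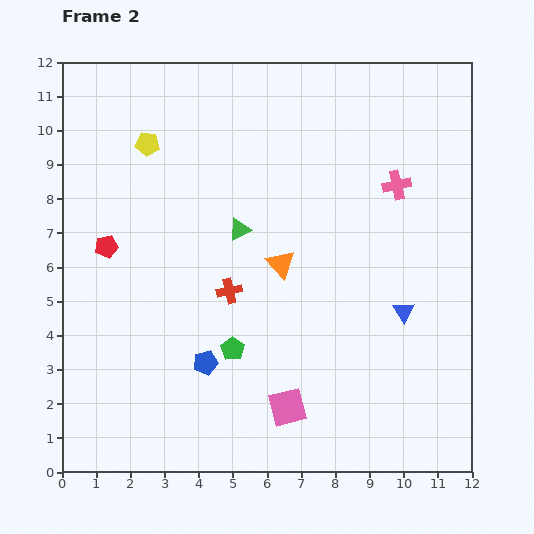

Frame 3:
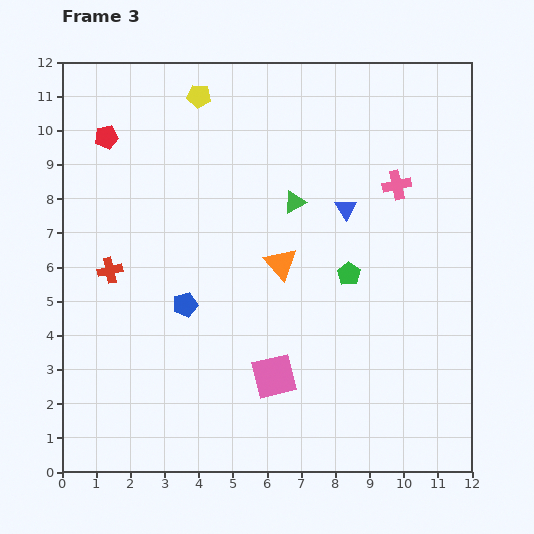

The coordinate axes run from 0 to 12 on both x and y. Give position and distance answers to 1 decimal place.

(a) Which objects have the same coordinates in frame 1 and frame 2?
the pink cross, the orange triangle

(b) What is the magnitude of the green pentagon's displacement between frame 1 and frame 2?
4.1

The green pentagon moved from (1.5, 1.4) to (5.0, 3.6), a distance of √(3.5² + 2.2²) ≈ 4.1.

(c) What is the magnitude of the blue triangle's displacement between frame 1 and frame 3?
6.0

The blue triangle moved from (8.3, 1.7) to (8.3, 7.7), a distance of √(0.0² + 6.0²) ≈ 6.0.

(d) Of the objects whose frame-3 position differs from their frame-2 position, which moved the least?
the pink square

(moved 1.0)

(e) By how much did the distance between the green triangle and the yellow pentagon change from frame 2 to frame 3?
+0.5

Distance in frame 2: 3.7. Distance in frame 3: 4.2.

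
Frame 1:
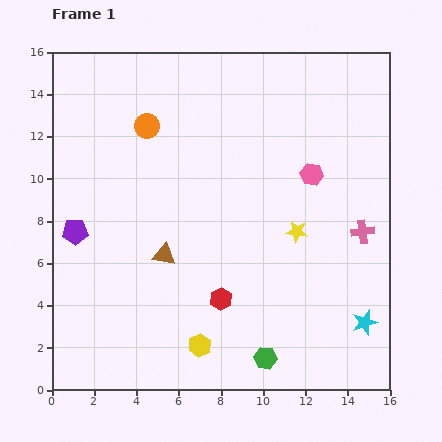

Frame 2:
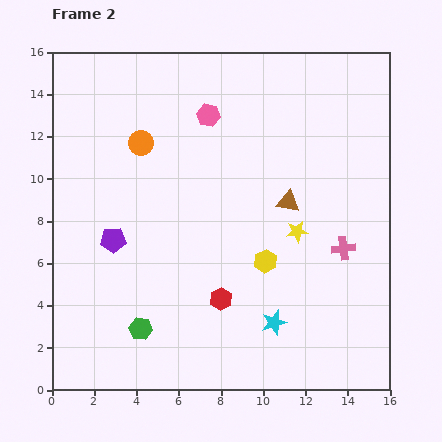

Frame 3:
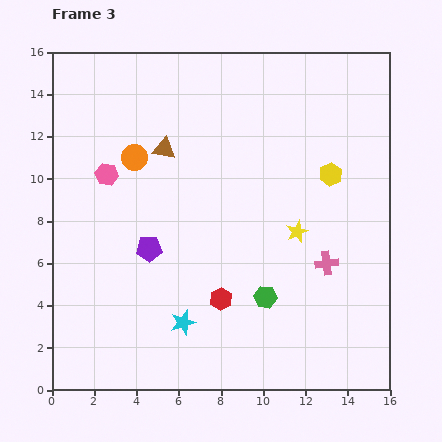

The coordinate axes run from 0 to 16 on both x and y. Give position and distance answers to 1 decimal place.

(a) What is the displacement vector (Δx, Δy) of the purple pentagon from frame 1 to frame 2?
(1.8, -0.4)

The purple pentagon was at (1.1, 7.5) in frame 1 and (2.9, 7.1) in frame 2.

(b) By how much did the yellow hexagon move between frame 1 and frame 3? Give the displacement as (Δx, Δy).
(6.2, 8.1)

The yellow hexagon was at (7.0, 2.1) in frame 1 and (13.2, 10.2) in frame 3.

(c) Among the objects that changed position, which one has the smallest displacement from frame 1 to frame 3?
the orange circle

(moved 1.6)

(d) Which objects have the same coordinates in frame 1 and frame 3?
the red hexagon, the yellow star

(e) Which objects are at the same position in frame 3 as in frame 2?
the red hexagon, the yellow star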